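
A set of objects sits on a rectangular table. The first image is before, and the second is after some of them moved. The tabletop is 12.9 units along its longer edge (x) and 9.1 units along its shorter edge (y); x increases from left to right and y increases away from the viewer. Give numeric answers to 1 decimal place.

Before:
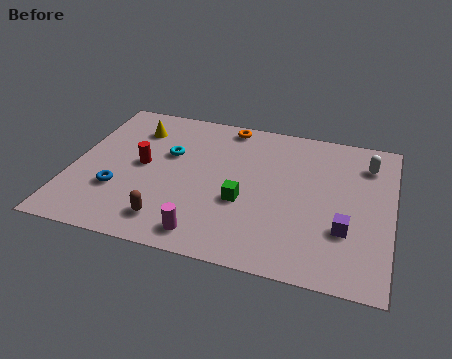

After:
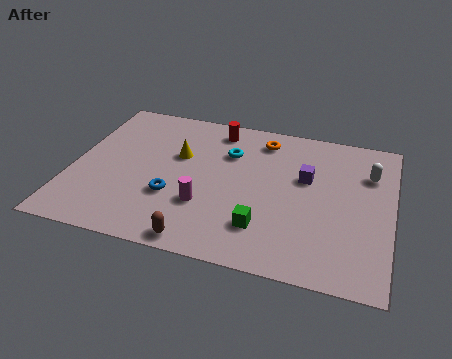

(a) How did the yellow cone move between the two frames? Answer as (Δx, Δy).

(1.9, -1.3)

The yellow cone started near (2.3, 7.0) and ended near (4.2, 5.7).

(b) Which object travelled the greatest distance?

the red cylinder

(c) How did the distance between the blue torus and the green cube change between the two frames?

-1.2

They were about 5.0 units apart before and 3.8 after — 1.2 units closer together.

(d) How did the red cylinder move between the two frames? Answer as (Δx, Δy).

(2.8, 3.1)

The red cylinder started near (2.8, 4.7) and ended near (5.6, 7.8).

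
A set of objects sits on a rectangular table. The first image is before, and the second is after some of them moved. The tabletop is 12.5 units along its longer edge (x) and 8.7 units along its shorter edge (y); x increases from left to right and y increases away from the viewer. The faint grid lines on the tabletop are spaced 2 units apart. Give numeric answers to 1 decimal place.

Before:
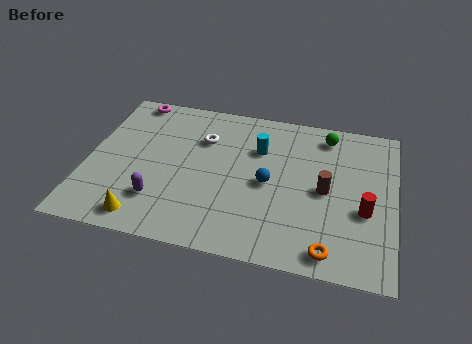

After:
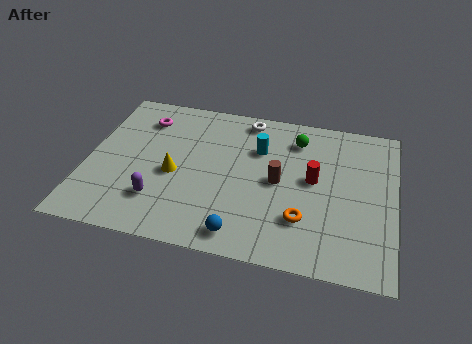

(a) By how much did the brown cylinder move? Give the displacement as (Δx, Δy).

(-1.9, 0.1)

The brown cylinder started near (9.7, 4.2) and ended near (7.8, 4.3).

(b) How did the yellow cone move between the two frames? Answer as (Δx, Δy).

(1.0, 2.7)

The yellow cone was at about (2.6, 1.1) and moved to about (3.6, 3.8).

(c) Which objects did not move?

the cyan cylinder and the purple capsule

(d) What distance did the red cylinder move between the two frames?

2.5

The red cylinder moved from about (11.3, 3.4) to (9.2, 4.7), a distance of √(2.1² + 1.3²) ≈ 2.5.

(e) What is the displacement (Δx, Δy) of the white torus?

(1.7, 1.6)

From the two frames, the white torus sits at roughly (4.6, 6.1) before and (6.3, 7.7) after.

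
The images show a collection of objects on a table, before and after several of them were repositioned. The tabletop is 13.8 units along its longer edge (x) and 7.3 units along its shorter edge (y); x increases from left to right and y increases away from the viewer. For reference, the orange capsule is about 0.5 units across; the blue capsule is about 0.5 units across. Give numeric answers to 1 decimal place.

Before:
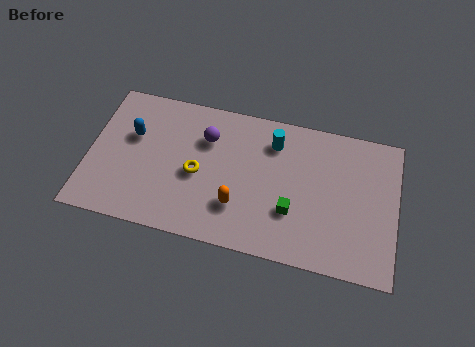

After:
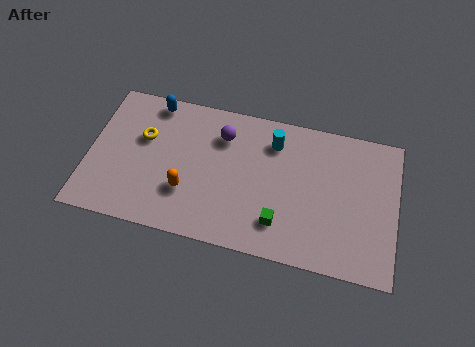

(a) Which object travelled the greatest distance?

the yellow torus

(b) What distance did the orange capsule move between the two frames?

2.3

The orange capsule moved from about (6.8, 2.1) to (4.5, 2.3), a distance of √(2.3² + 0.2²) ≈ 2.3.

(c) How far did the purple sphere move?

0.8

The purple sphere moved from about (5.2, 5.2) to (5.9, 5.5), a distance of √(0.7² + 0.3²) ≈ 0.8.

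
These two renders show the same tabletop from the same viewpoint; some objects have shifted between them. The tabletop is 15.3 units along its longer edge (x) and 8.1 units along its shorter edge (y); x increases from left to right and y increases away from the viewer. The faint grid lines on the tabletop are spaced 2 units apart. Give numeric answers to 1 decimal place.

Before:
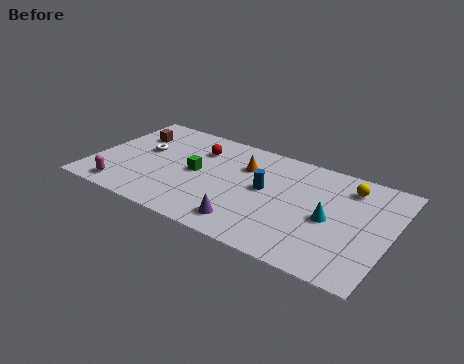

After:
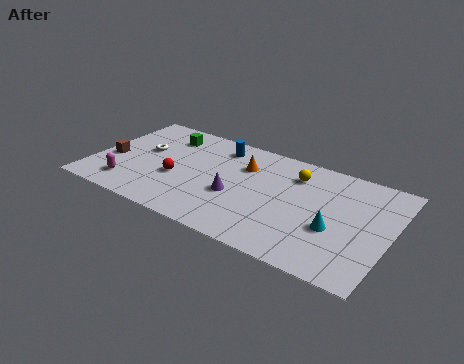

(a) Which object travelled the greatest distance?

the blue cylinder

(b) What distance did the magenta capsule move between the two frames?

0.5

The magenta capsule was near (1.9, 1.1) before and (2.1, 1.6) after, so it travelled √(0.2² + 0.5²) ≈ 0.5 units.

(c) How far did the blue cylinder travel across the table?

3.6

The blue cylinder moved from about (8.9, 4.4) to (6.1, 6.7), a distance of √(2.8² + 2.3²) ≈ 3.6.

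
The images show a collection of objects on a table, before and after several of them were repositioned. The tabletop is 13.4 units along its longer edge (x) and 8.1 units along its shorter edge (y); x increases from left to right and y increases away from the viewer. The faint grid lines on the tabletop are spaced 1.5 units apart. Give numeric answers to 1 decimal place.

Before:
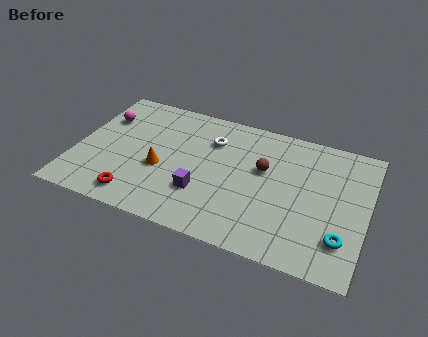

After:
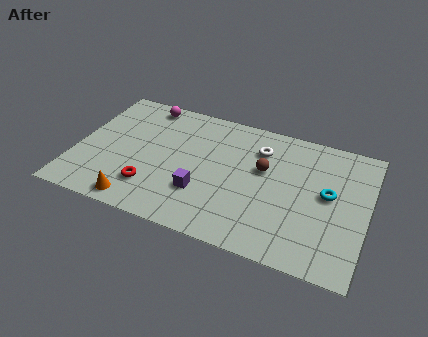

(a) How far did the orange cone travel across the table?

2.5

From (4.0, 3.3) to (3.2, 0.9), the orange cone covered √(0.8² + 2.4²) ≈ 2.5 units.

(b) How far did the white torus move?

2.2

From (6.1, 5.9) to (8.3, 6.1), the white torus covered √(2.2² + 0.2²) ≈ 2.2 units.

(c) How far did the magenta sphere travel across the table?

2.3

The magenta sphere moved from about (1.0, 5.7) to (2.8, 7.2), a distance of √(1.8² + 1.5²) ≈ 2.3.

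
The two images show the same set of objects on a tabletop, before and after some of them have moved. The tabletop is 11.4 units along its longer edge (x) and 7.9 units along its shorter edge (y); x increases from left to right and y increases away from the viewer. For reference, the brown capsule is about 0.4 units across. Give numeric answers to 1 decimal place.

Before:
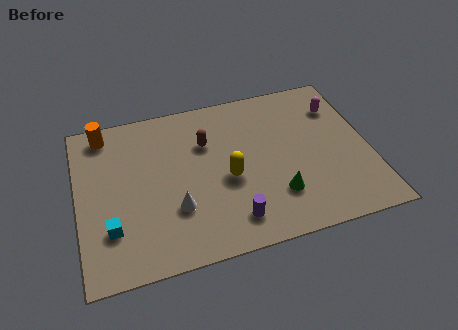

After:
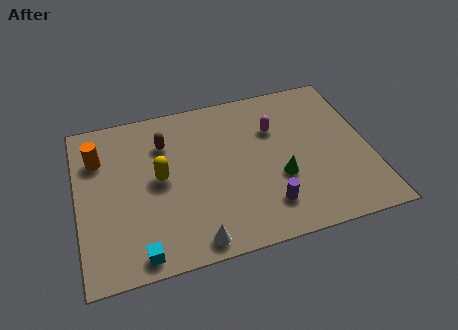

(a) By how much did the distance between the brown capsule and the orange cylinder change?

-1.6

They were about 4.2 units apart before and 2.6 after — 1.6 units closer together.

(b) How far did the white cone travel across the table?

1.8

The white cone was near (3.7, 2.5) before and (4.3, 0.8) after, so it travelled √(0.6² + 1.7²) ≈ 1.8 units.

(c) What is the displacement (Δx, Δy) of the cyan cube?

(1.0, -1.4)

The cyan cube was at about (1.2, 2.2) and moved to about (2.2, 0.8).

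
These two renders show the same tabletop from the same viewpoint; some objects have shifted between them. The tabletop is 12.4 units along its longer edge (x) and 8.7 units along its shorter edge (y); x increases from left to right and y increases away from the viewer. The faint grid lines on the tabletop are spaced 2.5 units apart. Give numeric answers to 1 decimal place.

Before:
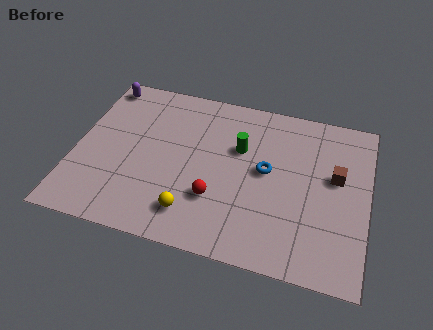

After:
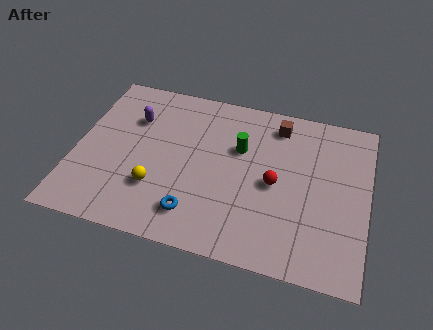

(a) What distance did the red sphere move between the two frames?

2.8

The red sphere moved from about (6.1, 2.7) to (8.5, 4.1), a distance of √(2.4² + 1.4²) ≈ 2.8.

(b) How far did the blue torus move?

4.1

The blue torus was near (8.1, 4.7) before and (5.3, 1.7) after, so it travelled √(2.8² + 3.0²) ≈ 4.1 units.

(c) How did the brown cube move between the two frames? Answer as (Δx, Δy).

(-2.6, 2.2)

The brown cube was at about (11.0, 5.1) and moved to about (8.4, 7.3).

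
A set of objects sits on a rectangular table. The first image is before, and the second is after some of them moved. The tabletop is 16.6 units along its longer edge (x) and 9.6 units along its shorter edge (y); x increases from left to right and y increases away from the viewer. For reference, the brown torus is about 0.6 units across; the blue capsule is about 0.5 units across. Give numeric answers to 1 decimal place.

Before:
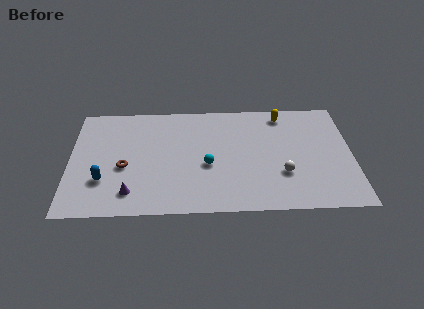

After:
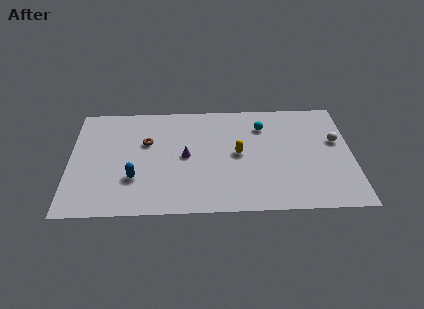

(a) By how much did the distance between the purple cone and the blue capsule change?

+1.6

They were about 1.9 units apart before and 3.5 after — 1.6 units further apart.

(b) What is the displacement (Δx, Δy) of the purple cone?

(3.2, 3.0)

From the two frames, the purple cone sits at roughly (3.6, 1.8) before and (6.8, 4.8) after.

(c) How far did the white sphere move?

4.2

The white sphere was near (12.5, 3.1) before and (15.7, 5.8) after, so it travelled √(3.2² + 2.7²) ≈ 4.2 units.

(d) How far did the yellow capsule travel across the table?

4.3

The yellow capsule moved from about (12.6, 8.3) to (9.9, 4.9), a distance of √(2.7² + 3.4²) ≈ 4.3.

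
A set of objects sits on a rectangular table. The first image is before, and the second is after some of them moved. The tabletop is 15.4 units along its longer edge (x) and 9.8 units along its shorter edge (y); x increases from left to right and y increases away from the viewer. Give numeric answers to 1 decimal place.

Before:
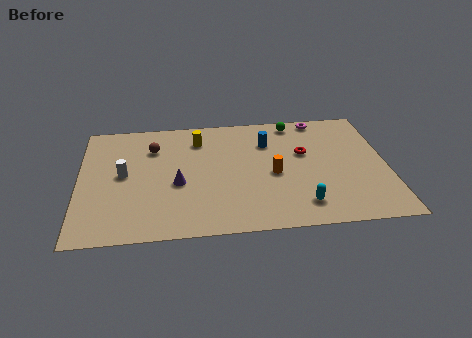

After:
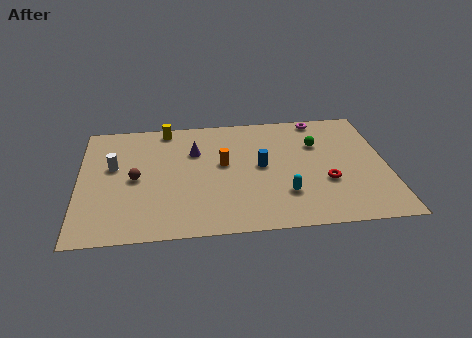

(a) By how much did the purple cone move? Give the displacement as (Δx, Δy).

(0.9, 2.6)

The purple cone started near (4.9, 4.1) and ended near (5.8, 6.7).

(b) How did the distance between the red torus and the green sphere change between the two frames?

+0.5

The distance was about 2.7 in the first image and 3.2 in the second, so they moved 0.5 units further apart.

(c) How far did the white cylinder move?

0.9

The white cylinder was near (2.2, 5.1) before and (1.7, 5.8) after, so it travelled √(0.5² + 0.7²) ≈ 0.9 units.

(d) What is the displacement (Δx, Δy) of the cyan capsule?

(-0.8, 0.9)

The cyan capsule started near (11.0, 1.8) and ended near (10.2, 2.7).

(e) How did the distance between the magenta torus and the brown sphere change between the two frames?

+1.6

The distance was about 8.7 in the first image and 10.3 in the second, so they moved 1.6 units further apart.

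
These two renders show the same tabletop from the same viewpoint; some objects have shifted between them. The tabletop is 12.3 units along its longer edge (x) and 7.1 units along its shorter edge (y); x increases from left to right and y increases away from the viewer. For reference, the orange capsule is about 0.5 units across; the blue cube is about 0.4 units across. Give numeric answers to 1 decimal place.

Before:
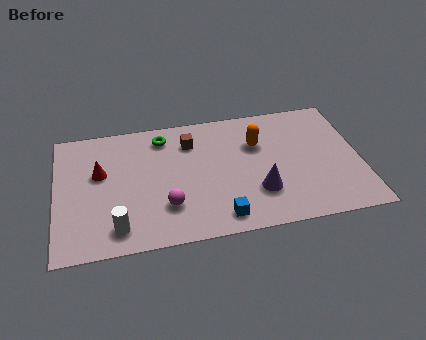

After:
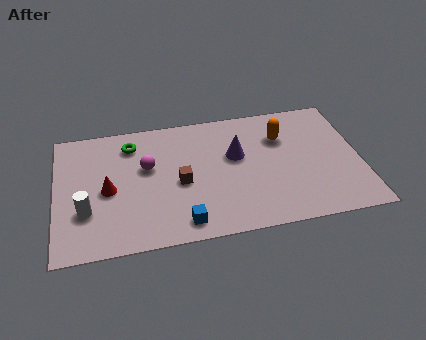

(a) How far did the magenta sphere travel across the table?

2.4

The magenta sphere moved from about (4.4, 2.0) to (3.7, 4.3), a distance of √(0.7² + 2.3²) ≈ 2.4.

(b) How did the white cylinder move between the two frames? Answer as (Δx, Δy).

(-1.2, 1.1)

The white cylinder was at about (2.4, 1.2) and moved to about (1.2, 2.3).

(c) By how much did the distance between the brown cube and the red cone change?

-1.0

The distance was about 3.9 in the first image and 2.9 in the second, so they moved 1.0 units closer together.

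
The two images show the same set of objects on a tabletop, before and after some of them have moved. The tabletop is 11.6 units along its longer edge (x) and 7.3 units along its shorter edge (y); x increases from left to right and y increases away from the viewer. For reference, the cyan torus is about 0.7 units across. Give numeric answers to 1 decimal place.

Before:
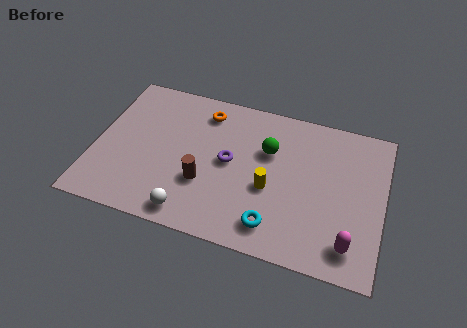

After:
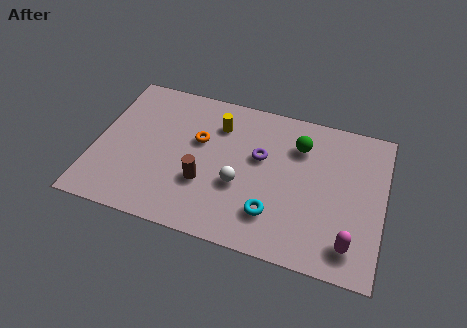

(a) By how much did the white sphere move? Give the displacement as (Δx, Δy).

(1.8, 1.9)

The white sphere was at about (4.1, 0.9) and moved to about (5.9, 2.8).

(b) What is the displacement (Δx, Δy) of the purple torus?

(1.2, 0.6)

The purple torus was at about (5.4, 3.8) and moved to about (6.6, 4.4).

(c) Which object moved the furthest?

the yellow cylinder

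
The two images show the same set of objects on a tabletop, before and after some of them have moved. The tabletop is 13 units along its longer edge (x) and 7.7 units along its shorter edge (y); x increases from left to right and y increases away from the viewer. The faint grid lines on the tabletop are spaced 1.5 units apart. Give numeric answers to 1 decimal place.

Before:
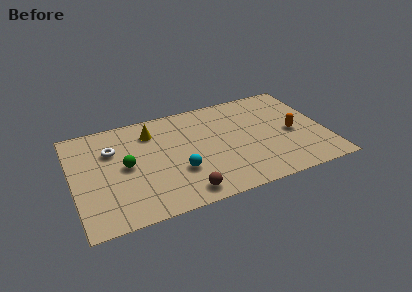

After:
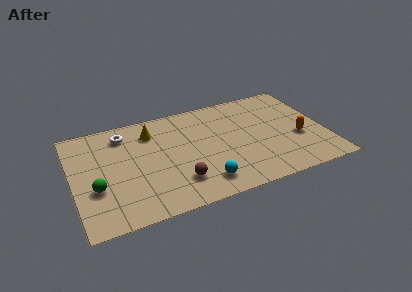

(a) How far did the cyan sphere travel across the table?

1.6

The cyan sphere moved from about (5.3, 2.6) to (6.4, 1.4), a distance of √(1.1² + 1.2²) ≈ 1.6.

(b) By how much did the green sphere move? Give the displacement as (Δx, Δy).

(-1.6, -1.1)

The green sphere was at about (2.7, 3.9) and moved to about (1.1, 2.8).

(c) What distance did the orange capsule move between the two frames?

0.6

The orange capsule moved from about (11.3, 3.5) to (11.6, 3.0), a distance of √(0.3² + 0.5²) ≈ 0.6.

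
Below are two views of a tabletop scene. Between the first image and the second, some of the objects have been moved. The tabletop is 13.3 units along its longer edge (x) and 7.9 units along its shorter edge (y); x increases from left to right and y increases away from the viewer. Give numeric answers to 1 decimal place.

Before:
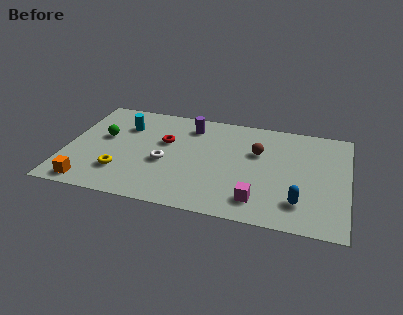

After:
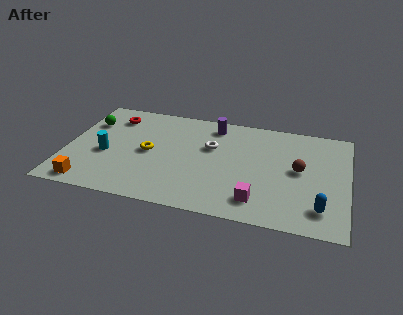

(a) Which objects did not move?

the orange cube and the magenta cube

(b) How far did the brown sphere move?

2.2

The brown sphere moved from about (9.0, 5.1) to (11.0, 4.2), a distance of √(2.0² + 0.9²) ≈ 2.2.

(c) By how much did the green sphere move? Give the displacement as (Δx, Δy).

(-0.8, 1.0)

The green sphere started near (1.7, 4.6) and ended near (0.9, 5.6).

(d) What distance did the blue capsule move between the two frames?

1.0

From (11.1, 1.8) to (12.1, 1.6), the blue capsule covered √(1.0² + 0.2²) ≈ 1.0 units.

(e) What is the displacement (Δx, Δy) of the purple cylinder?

(1.1, 0.3)

From the two frames, the purple cylinder sits at roughly (5.7, 6.4) before and (6.8, 6.7) after.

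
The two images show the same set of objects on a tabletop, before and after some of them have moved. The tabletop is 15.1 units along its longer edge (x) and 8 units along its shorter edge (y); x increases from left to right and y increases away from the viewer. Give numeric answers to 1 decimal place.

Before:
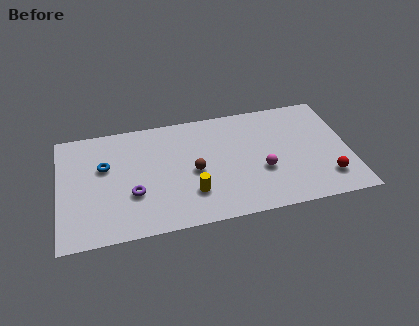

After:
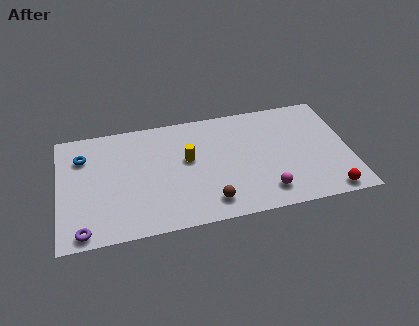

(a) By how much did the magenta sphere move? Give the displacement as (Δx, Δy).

(0.1, -1.5)

From the two frames, the magenta sphere sits at roughly (10.5, 3.0) before and (10.6, 1.5) after.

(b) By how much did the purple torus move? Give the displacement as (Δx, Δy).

(-2.6, -2.0)

The purple torus was at about (3.8, 2.8) and moved to about (1.2, 0.8).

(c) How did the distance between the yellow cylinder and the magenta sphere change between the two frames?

+1.2

The distance was about 3.8 in the first image and 5.0 in the second, so they moved 1.2 units further apart.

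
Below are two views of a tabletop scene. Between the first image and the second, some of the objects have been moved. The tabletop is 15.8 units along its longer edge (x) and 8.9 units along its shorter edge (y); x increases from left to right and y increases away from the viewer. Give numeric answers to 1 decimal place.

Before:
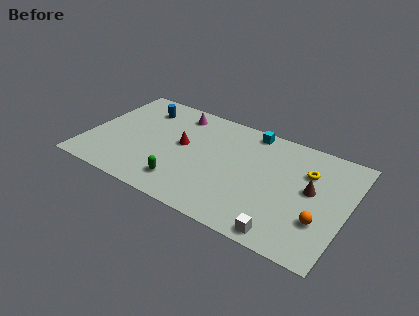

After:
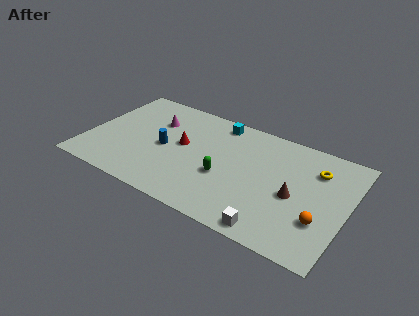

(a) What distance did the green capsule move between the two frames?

2.9

The green capsule was near (6.2, 1.8) before and (8.5, 3.5) after, so it travelled √(2.3² + 1.7²) ≈ 2.9 units.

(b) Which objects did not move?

the orange sphere and the red cone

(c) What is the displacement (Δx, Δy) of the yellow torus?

(0.5, 0.4)

The yellow torus was at about (13.2, 6.2) and moved to about (13.7, 6.6).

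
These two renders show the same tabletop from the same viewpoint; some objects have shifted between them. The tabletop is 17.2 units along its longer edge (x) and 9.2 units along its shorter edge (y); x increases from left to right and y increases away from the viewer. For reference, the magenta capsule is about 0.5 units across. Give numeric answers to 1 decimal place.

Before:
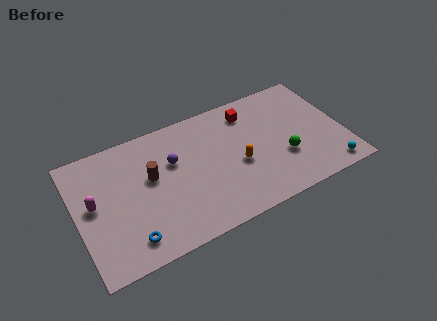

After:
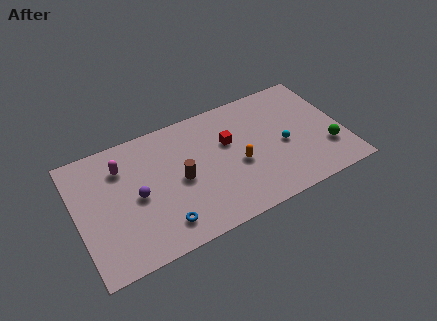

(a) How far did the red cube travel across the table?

2.3

From (11.5, 7.5) to (9.9, 5.8), the red cube covered √(1.6² + 1.7²) ≈ 2.3 units.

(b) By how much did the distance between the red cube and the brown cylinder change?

-3.4

They were about 7.0 units apart before and 3.6 after — 3.4 units closer together.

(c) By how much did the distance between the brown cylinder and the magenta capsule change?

+0.6

Before: roughly 3.7 units apart; after: 4.3. That's 0.6 units further apart.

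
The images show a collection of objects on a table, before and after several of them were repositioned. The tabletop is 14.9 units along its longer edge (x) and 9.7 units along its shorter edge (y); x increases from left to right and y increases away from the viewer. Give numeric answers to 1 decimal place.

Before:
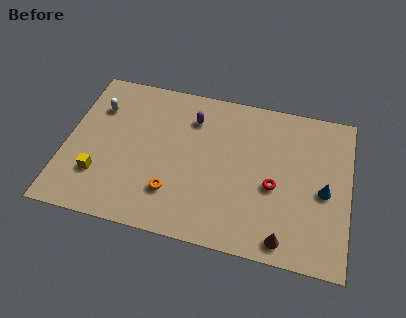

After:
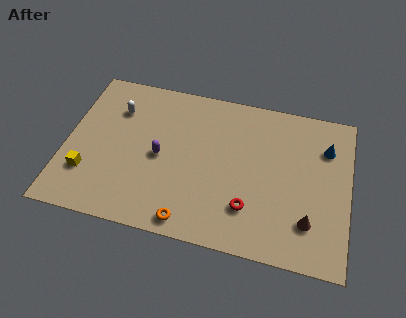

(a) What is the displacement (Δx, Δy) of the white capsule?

(1.0, 0.1)

The white capsule started near (1.5, 7.0) and ended near (2.5, 7.1).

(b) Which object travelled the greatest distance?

the purple capsule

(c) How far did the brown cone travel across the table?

1.8

The brown cone was near (11.7, 1.1) before and (12.9, 2.4) after, so it travelled √(1.2² + 1.3²) ≈ 1.8 units.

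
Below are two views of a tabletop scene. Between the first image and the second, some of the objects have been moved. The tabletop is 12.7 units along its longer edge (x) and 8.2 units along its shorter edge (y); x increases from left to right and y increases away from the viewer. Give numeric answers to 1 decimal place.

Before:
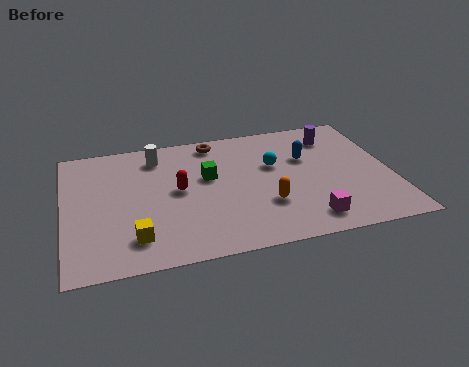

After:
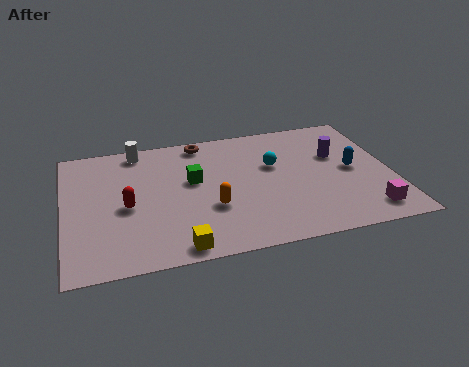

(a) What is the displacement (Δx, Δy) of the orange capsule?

(-2.1, 0.3)

The orange capsule was at about (7.7, 2.6) and moved to about (5.6, 2.9).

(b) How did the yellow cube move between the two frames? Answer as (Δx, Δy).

(1.6, -0.9)

The yellow cube started near (2.6, 1.7) and ended near (4.2, 0.8).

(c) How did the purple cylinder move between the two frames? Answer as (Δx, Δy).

(0.0, -1.3)

The purple cylinder was at about (10.7, 6.5) and moved to about (10.7, 5.2).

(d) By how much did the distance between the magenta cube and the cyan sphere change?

+1.1

The distance was about 3.9 in the first image and 5.0 in the second, so they moved 1.1 units further apart.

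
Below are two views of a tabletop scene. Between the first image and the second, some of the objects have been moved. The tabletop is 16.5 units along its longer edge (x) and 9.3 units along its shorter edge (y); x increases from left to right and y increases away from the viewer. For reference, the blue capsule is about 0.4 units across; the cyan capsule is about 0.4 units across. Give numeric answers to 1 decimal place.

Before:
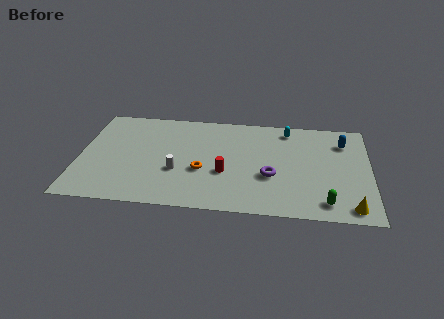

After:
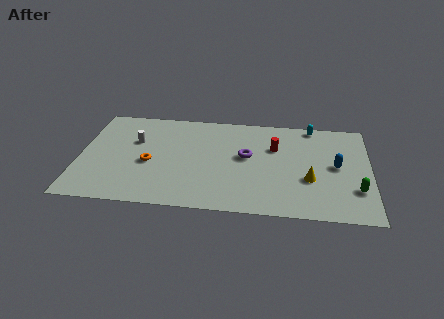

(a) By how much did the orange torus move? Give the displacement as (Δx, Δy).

(-3.0, 0.4)

The orange torus was at about (7.0, 3.6) and moved to about (4.0, 4.0).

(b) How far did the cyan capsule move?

1.5

The cyan capsule moved from about (11.8, 8.0) to (13.2, 8.5), a distance of √(1.4² + 0.5²) ≈ 1.5.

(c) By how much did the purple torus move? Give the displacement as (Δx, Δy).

(-1.4, 1.7)

From the two frames, the purple torus sits at roughly (10.9, 3.5) before and (9.5, 5.2) after.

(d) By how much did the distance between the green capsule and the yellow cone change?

+1.3

Before: roughly 1.4 units apart; after: 2.7. That's 1.3 units further apart.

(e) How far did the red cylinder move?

3.9

The red cylinder was near (8.3, 3.5) before and (11.1, 6.2) after, so it travelled √(2.8² + 2.7²) ≈ 3.9 units.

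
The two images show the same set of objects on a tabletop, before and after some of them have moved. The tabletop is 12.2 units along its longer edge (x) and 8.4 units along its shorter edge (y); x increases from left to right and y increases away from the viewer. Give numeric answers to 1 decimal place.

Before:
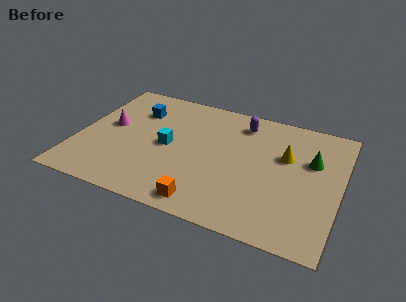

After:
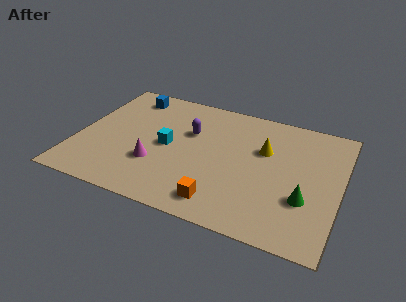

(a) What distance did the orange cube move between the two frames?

0.8

The orange cube moved from about (6.3, 1.0) to (7.0, 1.3), a distance of √(0.7² + 0.3²) ≈ 0.8.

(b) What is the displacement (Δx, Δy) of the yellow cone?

(-1.0, 0.1)

The yellow cone started near (9.6, 5.3) and ended near (8.6, 5.4).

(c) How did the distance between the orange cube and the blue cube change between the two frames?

+1.3

The distance was about 6.4 in the first image and 7.7 in the second, so they moved 1.3 units further apart.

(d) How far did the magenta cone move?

3.1

The magenta cone moved from about (1.4, 4.6) to (3.8, 2.7), a distance of √(2.4² + 1.9²) ≈ 3.1.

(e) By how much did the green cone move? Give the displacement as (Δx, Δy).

(-0.1, -2.6)

The green cone was at about (10.8, 5.4) and moved to about (10.7, 2.8).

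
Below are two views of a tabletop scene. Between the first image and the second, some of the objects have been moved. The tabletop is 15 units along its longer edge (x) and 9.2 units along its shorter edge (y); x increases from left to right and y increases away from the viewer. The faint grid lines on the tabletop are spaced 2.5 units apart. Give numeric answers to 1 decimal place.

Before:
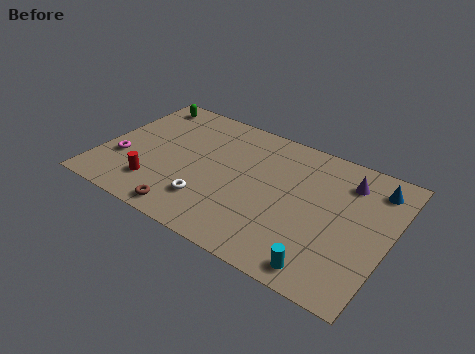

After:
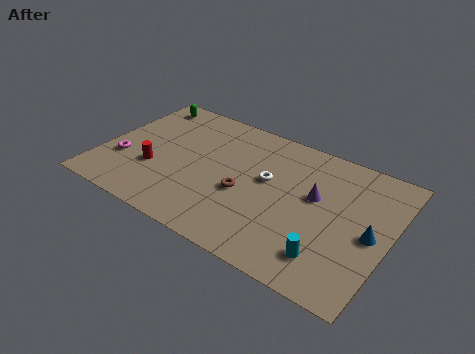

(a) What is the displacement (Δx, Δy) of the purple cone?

(-1.4, -1.8)

The purple cone was at about (12.5, 7.2) and moved to about (11.1, 5.4).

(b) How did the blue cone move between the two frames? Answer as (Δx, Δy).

(0.2, -3.2)

From the two frames, the blue cone sits at roughly (13.9, 7.5) before and (14.1, 4.3) after.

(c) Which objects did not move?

the green capsule and the magenta torus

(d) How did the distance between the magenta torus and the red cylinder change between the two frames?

-0.5

The distance was about 2.2 in the first image and 1.7 in the second, so they moved 0.5 units closer together.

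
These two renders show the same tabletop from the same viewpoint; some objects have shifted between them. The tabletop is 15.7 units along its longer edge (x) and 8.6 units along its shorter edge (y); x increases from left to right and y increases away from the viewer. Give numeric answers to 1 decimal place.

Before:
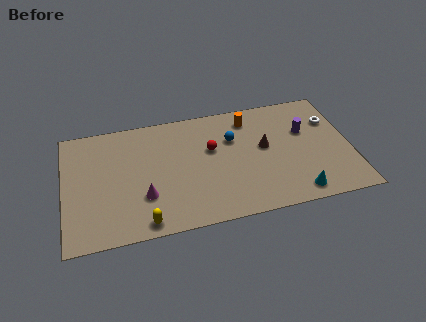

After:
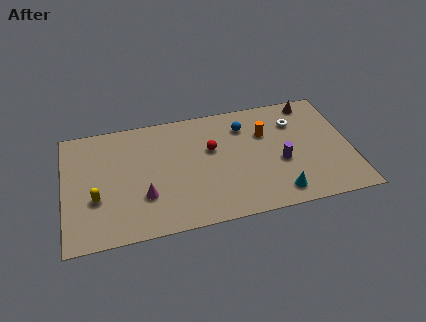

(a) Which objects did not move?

the magenta cone and the red sphere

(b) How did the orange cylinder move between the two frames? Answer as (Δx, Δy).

(0.8, -1.3)

The orange cylinder was at about (10.3, 7.1) and moved to about (11.1, 5.8).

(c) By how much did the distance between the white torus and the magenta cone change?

-1.8

Before: roughly 11.0 units apart; after: 9.2. That's 1.8 units closer together.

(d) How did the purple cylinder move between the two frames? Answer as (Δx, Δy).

(-1.5, -2.0)

From the two frames, the purple cylinder sits at roughly (13.3, 5.5) before and (11.8, 3.5) after.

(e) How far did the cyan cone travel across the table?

1.0

From (12.5, 1.1) to (11.5, 1.3), the cyan cone covered √(1.0² + 0.2²) ≈ 1.0 units.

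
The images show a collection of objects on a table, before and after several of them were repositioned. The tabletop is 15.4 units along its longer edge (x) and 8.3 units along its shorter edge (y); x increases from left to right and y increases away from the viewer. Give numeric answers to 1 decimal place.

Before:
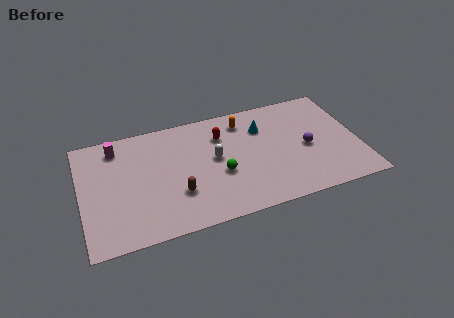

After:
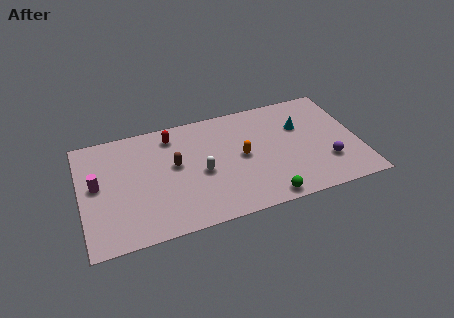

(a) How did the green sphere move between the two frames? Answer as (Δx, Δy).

(2.3, -2.5)

From the two frames, the green sphere sits at roughly (7.6, 3.3) before and (9.9, 0.8) after.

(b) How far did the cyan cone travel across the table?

2.2

From (10.2, 6.0) to (12.3, 5.5), the cyan cone covered √(2.1² + 0.5²) ≈ 2.2 units.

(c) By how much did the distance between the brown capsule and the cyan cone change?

+1.1

Before: roughly 6.0 units apart; after: 7.1. That's 1.1 units further apart.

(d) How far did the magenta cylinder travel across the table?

2.7

The magenta cylinder moved from about (2.1, 6.9) to (0.9, 4.5), a distance of √(1.2² + 2.4²) ≈ 2.7.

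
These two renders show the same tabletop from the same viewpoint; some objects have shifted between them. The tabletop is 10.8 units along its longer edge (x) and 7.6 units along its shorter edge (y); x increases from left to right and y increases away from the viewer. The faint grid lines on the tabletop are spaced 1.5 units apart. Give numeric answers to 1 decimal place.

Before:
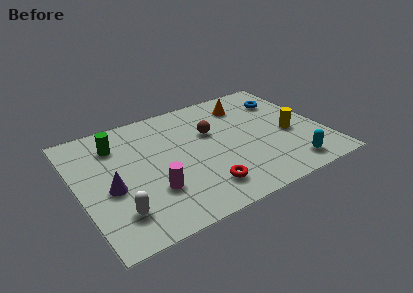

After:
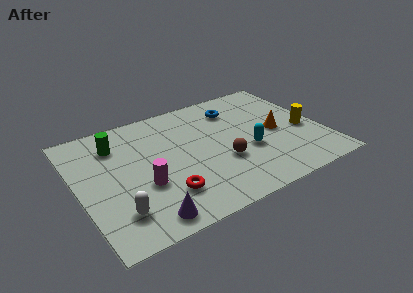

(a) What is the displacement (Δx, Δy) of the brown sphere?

(0.2, -2.1)

The brown sphere was at about (6.0, 4.8) and moved to about (6.2, 2.7).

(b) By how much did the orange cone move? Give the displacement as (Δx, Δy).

(1.0, -2.4)

The orange cone was at about (7.8, 6.0) and moved to about (8.8, 3.6).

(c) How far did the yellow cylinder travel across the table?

0.7

From (9.3, 3.2) to (10.0, 3.2), the yellow cylinder covered √(0.7² + 0.0²) ≈ 0.7 units.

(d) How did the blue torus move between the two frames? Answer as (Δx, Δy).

(-2.2, 0.3)

The blue torus was at about (9.5, 5.6) and moved to about (7.3, 5.9).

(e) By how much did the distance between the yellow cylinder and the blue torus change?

+1.4

The distance was about 2.4 in the first image and 3.8 in the second, so they moved 1.4 units further apart.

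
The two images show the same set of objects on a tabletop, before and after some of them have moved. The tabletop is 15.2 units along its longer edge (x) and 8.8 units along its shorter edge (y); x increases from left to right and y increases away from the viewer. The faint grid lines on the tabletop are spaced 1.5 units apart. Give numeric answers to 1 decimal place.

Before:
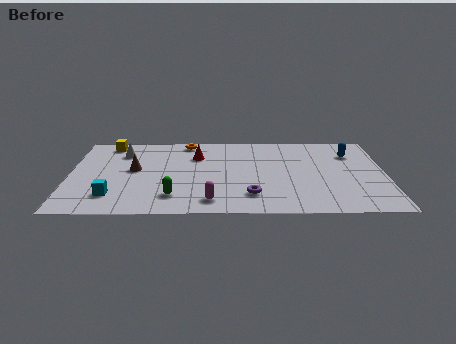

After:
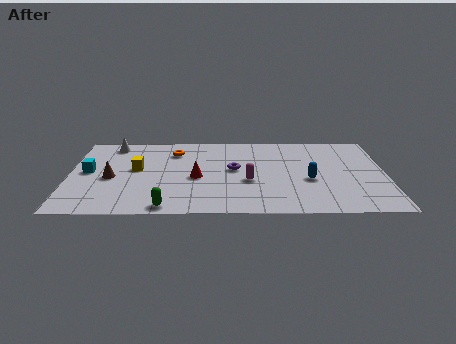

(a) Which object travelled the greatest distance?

the blue capsule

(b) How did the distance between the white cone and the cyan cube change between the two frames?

-1.5

Before: roughly 4.7 units apart; after: 3.2. That's 1.5 units closer together.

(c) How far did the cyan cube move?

2.9

The cyan cube moved from about (2.1, 2.0) to (0.9, 4.6), a distance of √(1.2² + 2.6²) ≈ 2.9.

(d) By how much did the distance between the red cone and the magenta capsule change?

-2.4

The distance was about 4.9 in the first image and 2.5 in the second, so they moved 2.4 units closer together.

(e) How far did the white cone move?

1.0

From (2.5, 6.7) to (2.0, 7.6), the white cone covered √(0.5² + 0.9²) ≈ 1.0 units.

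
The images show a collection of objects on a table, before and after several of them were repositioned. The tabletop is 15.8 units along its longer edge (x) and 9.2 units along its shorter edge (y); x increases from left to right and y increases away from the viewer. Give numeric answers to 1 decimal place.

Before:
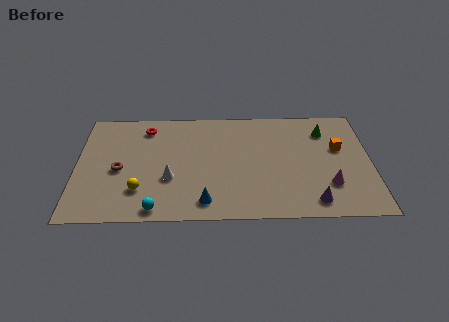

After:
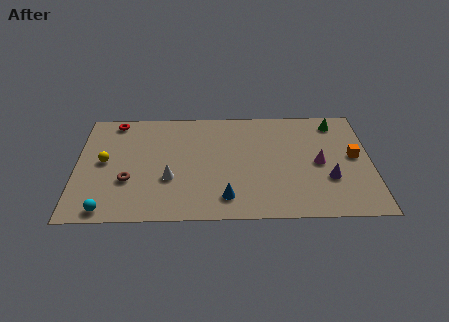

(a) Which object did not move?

the white cone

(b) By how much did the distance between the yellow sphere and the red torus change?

-1.8

They were about 5.2 units apart before and 3.4 after — 1.8 units closer together.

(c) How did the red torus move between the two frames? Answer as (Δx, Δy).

(-1.7, 0.6)

The red torus was at about (3.7, 7.6) and moved to about (2.0, 8.2).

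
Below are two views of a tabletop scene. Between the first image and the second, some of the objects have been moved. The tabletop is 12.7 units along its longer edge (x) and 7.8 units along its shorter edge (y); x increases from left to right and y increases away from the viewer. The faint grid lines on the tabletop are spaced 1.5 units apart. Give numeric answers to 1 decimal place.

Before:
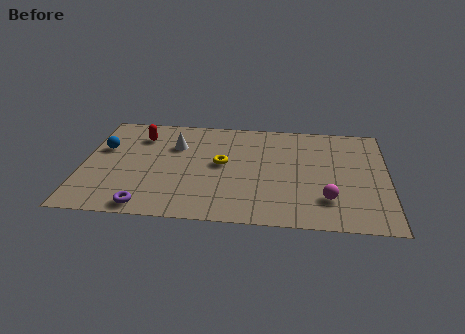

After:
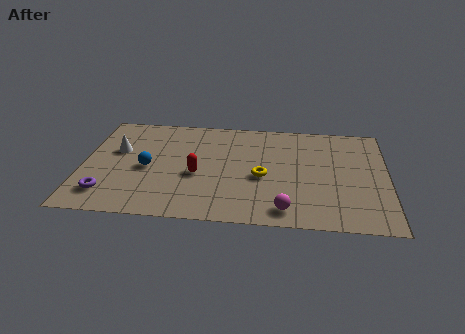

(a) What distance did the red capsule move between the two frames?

3.7

From (2.3, 6.0) to (4.8, 3.3), the red capsule covered √(2.5² + 2.7²) ≈ 3.7 units.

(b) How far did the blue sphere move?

2.3

The blue sphere moved from about (0.8, 4.9) to (2.7, 3.6), a distance of √(1.9² + 1.3²) ≈ 2.3.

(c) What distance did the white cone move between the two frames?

2.5

From (3.8, 5.4) to (1.4, 4.8), the white cone covered √(2.4² + 0.6²) ≈ 2.5 units.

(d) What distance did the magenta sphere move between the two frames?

1.9

The magenta sphere was near (10.2, 2.0) before and (8.5, 1.1) after, so it travelled √(1.7² + 0.9²) ≈ 1.9 units.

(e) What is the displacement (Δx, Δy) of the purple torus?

(-1.7, 0.8)

The purple torus started near (2.8, 0.8) and ended near (1.1, 1.6).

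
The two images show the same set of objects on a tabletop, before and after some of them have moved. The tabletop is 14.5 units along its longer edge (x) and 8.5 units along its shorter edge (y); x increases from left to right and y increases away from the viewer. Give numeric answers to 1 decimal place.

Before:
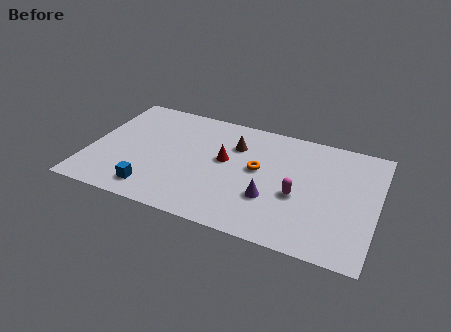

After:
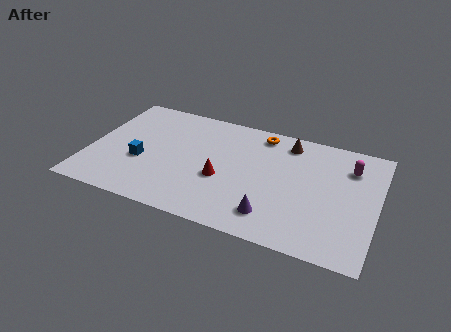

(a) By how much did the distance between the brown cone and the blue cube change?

+2.1

They were about 6.0 units apart before and 8.1 after — 2.1 units further apart.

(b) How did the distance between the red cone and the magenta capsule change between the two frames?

+2.9

They were about 4.0 units apart before and 6.9 after — 2.9 units further apart.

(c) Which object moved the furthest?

the magenta capsule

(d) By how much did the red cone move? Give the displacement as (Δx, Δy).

(0.0, -1.4)

The red cone was at about (6.8, 4.8) and moved to about (6.8, 3.4).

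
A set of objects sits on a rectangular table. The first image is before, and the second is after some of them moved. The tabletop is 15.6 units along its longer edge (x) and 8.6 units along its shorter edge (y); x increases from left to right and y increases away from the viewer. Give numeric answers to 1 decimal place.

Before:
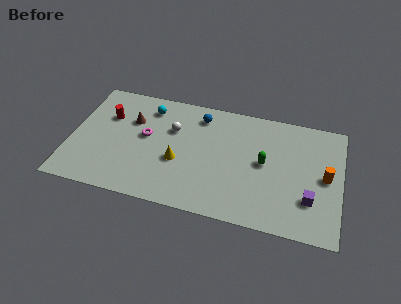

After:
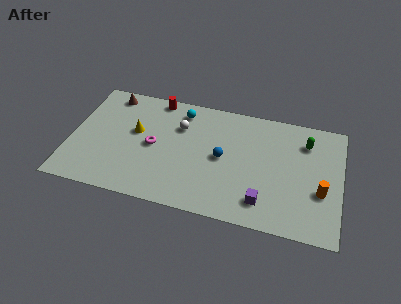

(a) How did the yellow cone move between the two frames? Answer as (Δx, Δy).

(-2.6, 1.6)

The yellow cone was at about (6.3, 3.4) and moved to about (3.7, 5.0).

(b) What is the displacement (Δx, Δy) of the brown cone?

(-1.4, 1.7)

From the two frames, the brown cone sits at roughly (3.4, 5.8) before and (2.0, 7.5) after.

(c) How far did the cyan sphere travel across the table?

1.9

The cyan sphere moved from about (4.3, 7.0) to (6.2, 7.2), a distance of √(1.9² + 0.2²) ≈ 1.9.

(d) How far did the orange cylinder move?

1.1

From (14.7, 4.3) to (14.5, 3.2), the orange cylinder covered √(0.2² + 1.1²) ≈ 1.1 units.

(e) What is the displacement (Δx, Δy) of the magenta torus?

(0.5, -0.6)

The magenta torus started near (4.3, 4.8) and ended near (4.8, 4.2).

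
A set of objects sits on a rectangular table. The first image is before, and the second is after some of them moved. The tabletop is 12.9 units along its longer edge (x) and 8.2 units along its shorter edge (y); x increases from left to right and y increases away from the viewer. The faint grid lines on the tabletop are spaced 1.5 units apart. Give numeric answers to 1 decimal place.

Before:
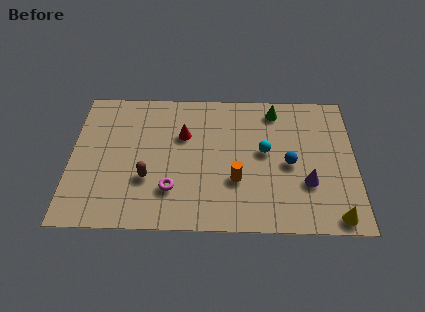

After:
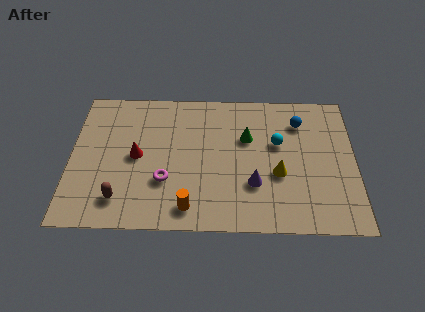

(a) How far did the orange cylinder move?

2.6

The orange cylinder was near (7.5, 2.8) before and (5.4, 1.2) after, so it travelled √(2.1² + 1.6²) ≈ 2.6 units.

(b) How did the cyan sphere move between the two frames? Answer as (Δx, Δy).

(0.6, 0.5)

The cyan sphere started near (8.8, 4.5) and ended near (9.4, 5.0).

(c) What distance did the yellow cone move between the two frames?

3.5

The yellow cone was near (11.9, 0.8) before and (9.4, 3.2) after, so it travelled √(2.5² + 2.4²) ≈ 3.5 units.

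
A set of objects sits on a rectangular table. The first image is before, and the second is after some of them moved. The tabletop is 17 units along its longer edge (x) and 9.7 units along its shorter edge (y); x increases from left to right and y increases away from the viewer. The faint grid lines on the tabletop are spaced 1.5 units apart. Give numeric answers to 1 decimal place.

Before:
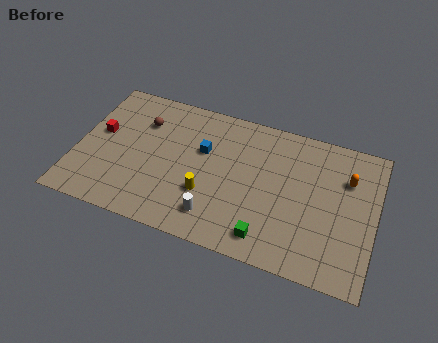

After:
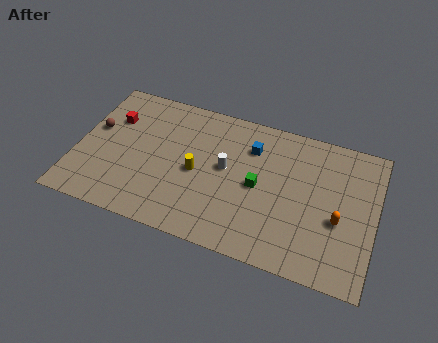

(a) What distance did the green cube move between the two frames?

3.3

The green cube moved from about (11.2, 1.5) to (10.4, 4.7), a distance of √(0.8² + 3.2²) ≈ 3.3.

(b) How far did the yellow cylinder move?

1.5

The yellow cylinder moved from about (7.6, 3.2) to (6.9, 4.5), a distance of √(0.7² + 1.3²) ≈ 1.5.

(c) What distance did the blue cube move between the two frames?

2.9

The blue cube was near (7.1, 6.1) before and (9.8, 7.2) after, so it travelled √(2.7² + 1.1²) ≈ 2.9 units.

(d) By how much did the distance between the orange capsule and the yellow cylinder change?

-0.4

Before: roughly 8.5 units apart; after: 8.1. That's 0.4 units closer together.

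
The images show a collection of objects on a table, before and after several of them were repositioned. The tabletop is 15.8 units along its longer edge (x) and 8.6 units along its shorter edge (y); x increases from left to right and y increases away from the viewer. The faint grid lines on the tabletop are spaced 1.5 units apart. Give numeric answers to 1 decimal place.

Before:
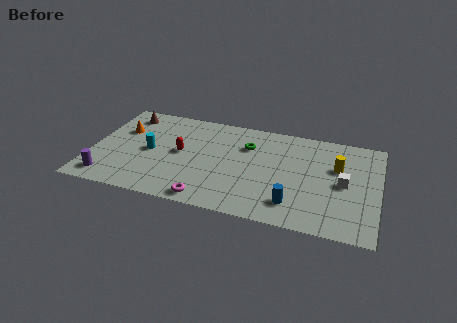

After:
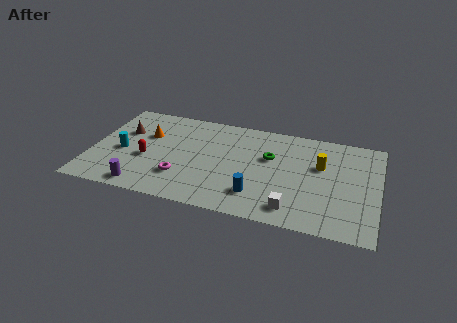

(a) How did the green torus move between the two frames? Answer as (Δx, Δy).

(1.3, -0.7)

The green torus was at about (8.5, 6.1) and moved to about (9.8, 5.4).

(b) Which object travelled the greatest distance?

the white cube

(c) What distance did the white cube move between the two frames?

3.8

From (13.9, 4.2) to (11.3, 1.4), the white cube covered √(2.6² + 2.8²) ≈ 3.8 units.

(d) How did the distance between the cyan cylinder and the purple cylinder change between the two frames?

-0.5

Before: roughly 3.6 units apart; after: 3.1. That's 0.5 units closer together.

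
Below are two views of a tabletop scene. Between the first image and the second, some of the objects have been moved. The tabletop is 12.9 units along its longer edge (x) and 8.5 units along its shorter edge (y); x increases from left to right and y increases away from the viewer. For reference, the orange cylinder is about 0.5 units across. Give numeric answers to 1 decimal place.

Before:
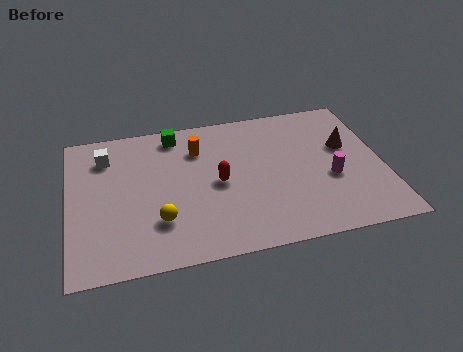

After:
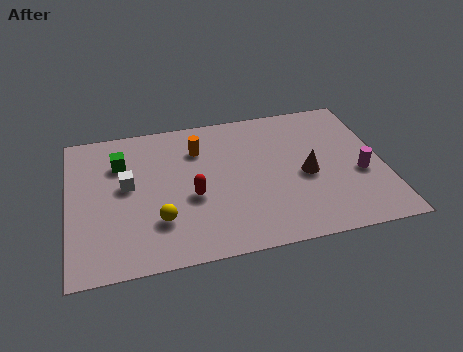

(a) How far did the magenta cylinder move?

1.2

The magenta cylinder was near (10.7, 3.4) before and (11.9, 3.4) after, so it travelled √(1.2² + 0.0²) ≈ 1.2 units.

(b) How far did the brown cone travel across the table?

2.3

From (11.5, 5.2) to (9.7, 3.8), the brown cone covered √(1.8² + 1.4²) ≈ 2.3 units.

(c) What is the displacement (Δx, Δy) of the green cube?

(-2.3, -1.3)

The green cube was at about (4.5, 7.4) and moved to about (2.2, 6.1).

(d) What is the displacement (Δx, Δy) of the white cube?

(0.8, -1.9)

The white cube started near (1.6, 6.6) and ended near (2.4, 4.7).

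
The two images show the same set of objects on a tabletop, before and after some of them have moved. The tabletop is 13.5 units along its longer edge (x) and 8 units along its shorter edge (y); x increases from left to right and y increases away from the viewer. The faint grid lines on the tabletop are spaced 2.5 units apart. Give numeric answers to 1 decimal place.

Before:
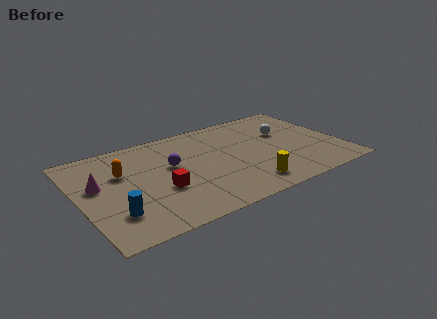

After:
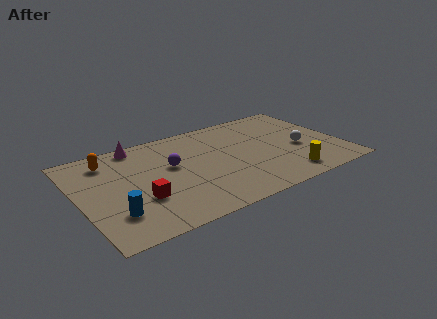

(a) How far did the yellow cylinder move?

2.1

From (8.2, 1.4) to (10.3, 1.3), the yellow cylinder covered √(2.1² + 0.1²) ≈ 2.1 units.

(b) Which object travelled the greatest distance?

the magenta cone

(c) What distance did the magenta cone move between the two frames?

3.5

The magenta cone moved from about (1.0, 4.7) to (3.4, 7.2), a distance of √(2.4² + 2.5²) ≈ 3.5.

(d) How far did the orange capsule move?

1.4

The orange capsule moved from about (2.3, 5.2) to (1.8, 6.5), a distance of √(0.5² + 1.3²) ≈ 1.4.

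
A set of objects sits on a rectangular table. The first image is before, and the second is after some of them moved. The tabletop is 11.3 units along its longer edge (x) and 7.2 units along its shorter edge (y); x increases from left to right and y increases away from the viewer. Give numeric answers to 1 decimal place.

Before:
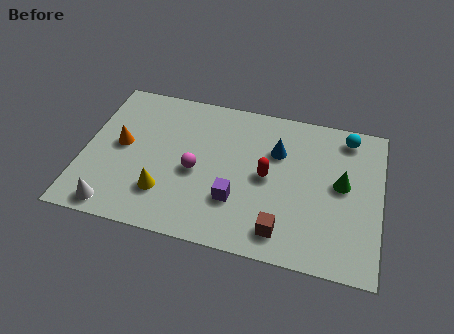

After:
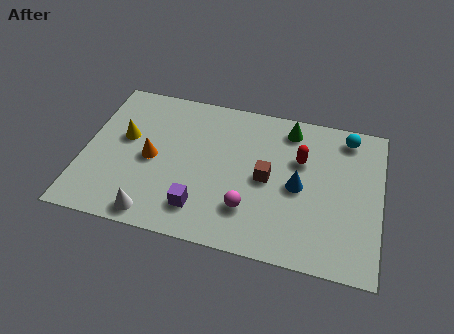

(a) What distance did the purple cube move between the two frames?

1.5

From (5.9, 2.2) to (4.6, 1.5), the purple cube covered √(1.3² + 0.7²) ≈ 1.5 units.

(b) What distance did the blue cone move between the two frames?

1.7

The blue cone was near (7.3, 4.9) before and (8.2, 3.4) after, so it travelled √(0.9² + 1.5²) ≈ 1.7 units.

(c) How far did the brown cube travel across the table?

2.4

The brown cube was near (7.7, 1.2) before and (7.0, 3.5) after, so it travelled √(0.7² + 2.3²) ≈ 2.4 units.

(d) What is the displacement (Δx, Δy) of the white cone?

(1.5, 0.0)

The white cone started near (1.4, 0.8) and ended near (2.9, 0.8).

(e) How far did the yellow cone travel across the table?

2.9

From (3.2, 1.9) to (1.5, 4.2), the yellow cone covered √(1.7² + 2.3²) ≈ 2.9 units.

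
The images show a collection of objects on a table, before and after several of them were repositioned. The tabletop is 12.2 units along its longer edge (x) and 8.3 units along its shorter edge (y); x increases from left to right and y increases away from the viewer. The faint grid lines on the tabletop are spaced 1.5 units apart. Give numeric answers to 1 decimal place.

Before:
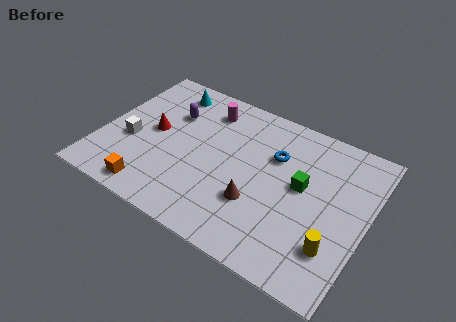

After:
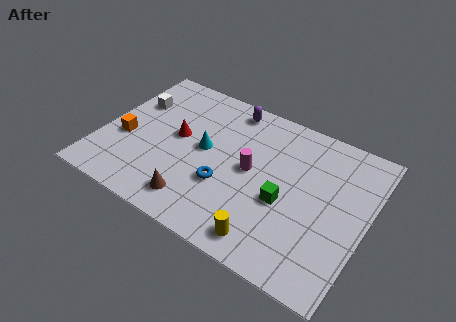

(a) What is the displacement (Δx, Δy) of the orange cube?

(-1.7, 2.3)

The orange cube was at about (2.8, 1.0) and moved to about (1.1, 3.3).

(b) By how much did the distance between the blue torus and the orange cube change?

-2.0

Before: roughly 6.8 units apart; after: 4.8. That's 2.0 units closer together.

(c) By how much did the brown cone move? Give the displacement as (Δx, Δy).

(-2.6, -1.3)

The brown cone was at about (7.4, 2.7) and moved to about (4.8, 1.4).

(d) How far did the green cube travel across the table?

1.3

From (9.2, 4.6) to (8.6, 3.4), the green cube covered √(0.6² + 1.2²) ≈ 1.3 units.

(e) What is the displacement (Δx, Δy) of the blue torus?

(-1.9, -2.7)

The blue torus started near (7.8, 5.6) and ended near (5.9, 2.9).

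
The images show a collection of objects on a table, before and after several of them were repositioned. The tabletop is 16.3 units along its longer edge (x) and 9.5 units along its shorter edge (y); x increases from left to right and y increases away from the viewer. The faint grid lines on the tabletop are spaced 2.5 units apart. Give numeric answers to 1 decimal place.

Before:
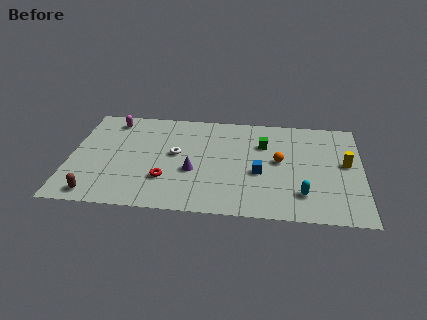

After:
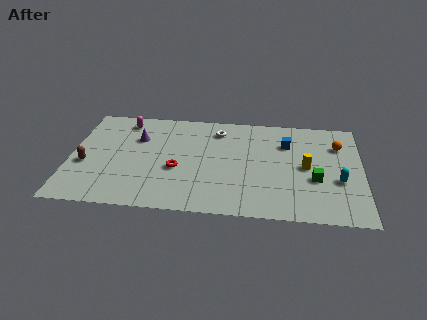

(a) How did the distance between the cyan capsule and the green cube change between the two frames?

-3.6

They were about 4.9 units apart before and 1.3 after — 3.6 units closer together.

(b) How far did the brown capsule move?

2.8

From (1.6, 1.1) to (0.9, 3.8), the brown capsule covered √(0.7² + 2.7²) ≈ 2.8 units.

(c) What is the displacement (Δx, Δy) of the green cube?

(2.9, -3.0)

From the two frames, the green cube sits at roughly (10.8, 6.6) before and (13.7, 3.6) after.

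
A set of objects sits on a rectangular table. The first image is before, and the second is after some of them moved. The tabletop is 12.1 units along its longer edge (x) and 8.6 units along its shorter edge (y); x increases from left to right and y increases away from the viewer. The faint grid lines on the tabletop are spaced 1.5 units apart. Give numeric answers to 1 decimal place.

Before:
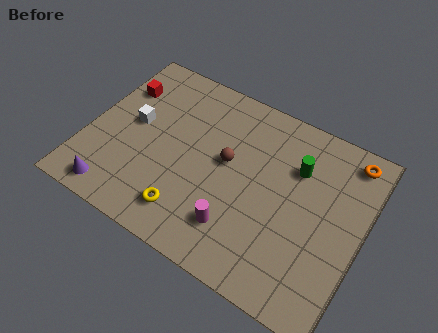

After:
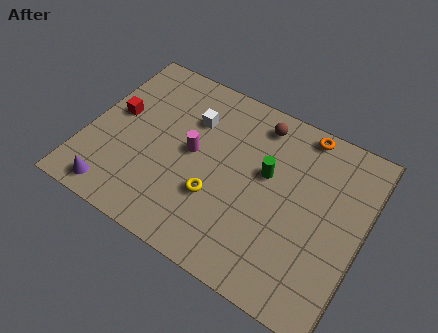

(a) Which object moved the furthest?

the magenta cylinder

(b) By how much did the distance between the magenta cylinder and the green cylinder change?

-1.2

They were about 4.5 units apart before and 3.3 after — 1.2 units closer together.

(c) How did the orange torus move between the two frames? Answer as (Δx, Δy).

(-2.1, 0.3)

From the two frames, the orange torus sits at roughly (11.1, 7.5) before and (9.0, 7.8) after.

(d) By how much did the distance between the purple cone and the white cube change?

+2.0

Before: roughly 3.7 units apart; after: 5.7. That's 2.0 units further apart.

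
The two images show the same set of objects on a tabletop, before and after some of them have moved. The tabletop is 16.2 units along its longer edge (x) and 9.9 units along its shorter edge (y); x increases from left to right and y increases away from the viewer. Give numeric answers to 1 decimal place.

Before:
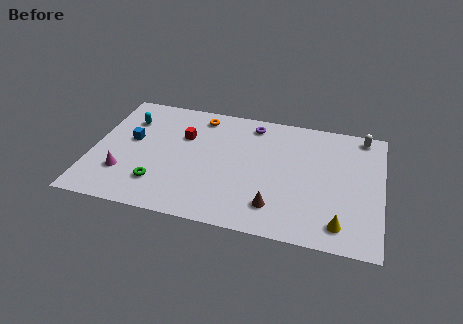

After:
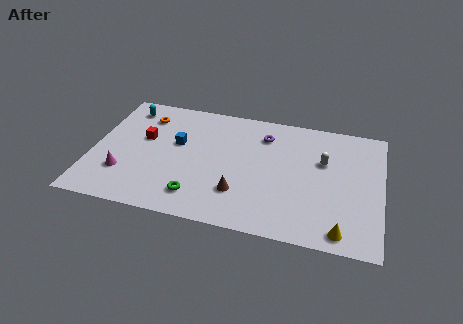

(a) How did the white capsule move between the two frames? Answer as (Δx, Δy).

(-2.1, -2.6)

The white capsule started near (15.0, 8.9) and ended near (12.9, 6.3).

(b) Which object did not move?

the magenta cone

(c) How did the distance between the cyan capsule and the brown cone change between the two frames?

-1.2

They were about 10.0 units apart before and 8.8 after — 1.2 units closer together.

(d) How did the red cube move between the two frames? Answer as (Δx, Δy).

(-2.2, -0.7)

From the two frames, the red cube sits at roughly (5.0, 6.6) before and (2.8, 5.9) after.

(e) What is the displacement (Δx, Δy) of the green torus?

(2.2, -0.5)

From the two frames, the green torus sits at roughly (3.9, 2.4) before and (6.1, 1.9) after.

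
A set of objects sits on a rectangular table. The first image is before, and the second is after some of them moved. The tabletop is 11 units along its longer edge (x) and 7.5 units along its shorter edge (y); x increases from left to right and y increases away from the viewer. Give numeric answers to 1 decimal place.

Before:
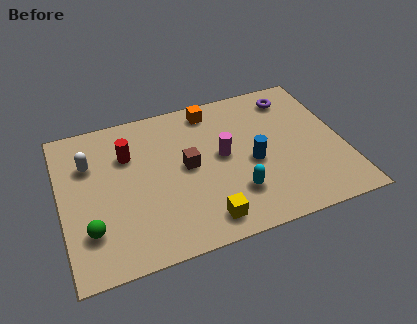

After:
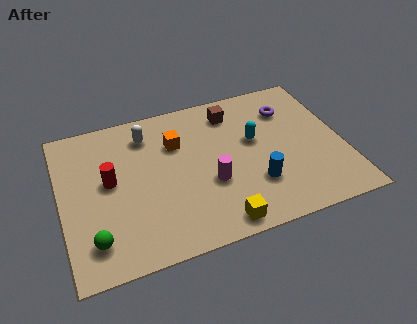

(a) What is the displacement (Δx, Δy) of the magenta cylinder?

(-0.6, -1.2)

The magenta cylinder started near (6.3, 4.0) and ended near (5.7, 2.8).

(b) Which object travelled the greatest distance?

the brown cube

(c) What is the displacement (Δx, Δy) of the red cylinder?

(-0.8, -1.1)

The red cylinder started near (2.7, 5.2) and ended near (1.9, 4.1).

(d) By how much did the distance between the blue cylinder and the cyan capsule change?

+0.7

The distance was about 1.5 in the first image and 2.2 in the second, so they moved 0.7 units further apart.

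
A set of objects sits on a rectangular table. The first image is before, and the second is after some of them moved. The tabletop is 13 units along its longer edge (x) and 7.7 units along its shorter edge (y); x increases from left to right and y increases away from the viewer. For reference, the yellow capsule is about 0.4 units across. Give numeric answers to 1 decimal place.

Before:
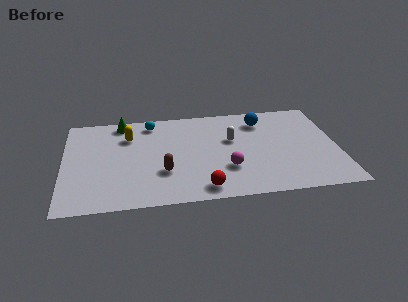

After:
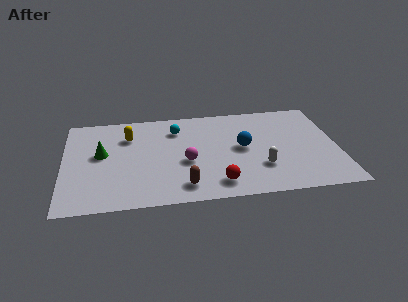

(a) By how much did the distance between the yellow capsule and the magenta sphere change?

-2.0

They were about 5.6 units apart before and 3.6 after — 2.0 units closer together.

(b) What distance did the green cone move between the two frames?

2.7

The green cone was near (2.8, 6.8) before and (1.8, 4.3) after, so it travelled √(1.0² + 2.5²) ≈ 2.7 units.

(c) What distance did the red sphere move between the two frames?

0.8

From (6.5, 1.0) to (7.2, 1.3), the red sphere covered √(0.7² + 0.3²) ≈ 0.8 units.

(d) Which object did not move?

the yellow capsule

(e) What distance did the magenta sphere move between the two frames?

2.1

From (7.7, 2.4) to (5.8, 3.2), the magenta sphere covered √(1.9² + 0.8²) ≈ 2.1 units.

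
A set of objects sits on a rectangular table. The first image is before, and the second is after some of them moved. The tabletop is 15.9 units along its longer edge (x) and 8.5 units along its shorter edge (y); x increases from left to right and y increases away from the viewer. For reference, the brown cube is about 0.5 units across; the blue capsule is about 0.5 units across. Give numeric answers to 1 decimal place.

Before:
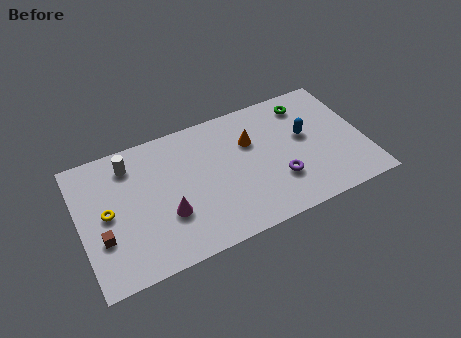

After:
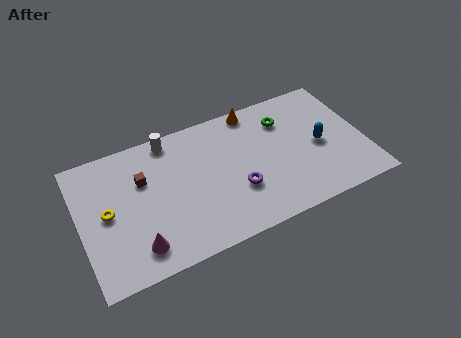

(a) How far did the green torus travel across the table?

1.4

The green torus was near (13.0, 7.0) before and (11.7, 6.4) after, so it travelled √(1.3² + 0.6²) ≈ 1.4 units.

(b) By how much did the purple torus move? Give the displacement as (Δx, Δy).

(-2.3, 0.3)

From the two frames, the purple torus sits at roughly (10.9, 2.6) before and (8.6, 2.9) after.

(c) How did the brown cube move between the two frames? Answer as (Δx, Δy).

(2.5, 2.7)

The brown cube started near (1.1, 2.9) and ended near (3.6, 5.6).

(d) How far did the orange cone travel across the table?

2.0

The orange cone was near (9.7, 5.7) before and (10.1, 7.7) after, so it travelled √(0.4² + 2.0²) ≈ 2.0 units.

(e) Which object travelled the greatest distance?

the brown cube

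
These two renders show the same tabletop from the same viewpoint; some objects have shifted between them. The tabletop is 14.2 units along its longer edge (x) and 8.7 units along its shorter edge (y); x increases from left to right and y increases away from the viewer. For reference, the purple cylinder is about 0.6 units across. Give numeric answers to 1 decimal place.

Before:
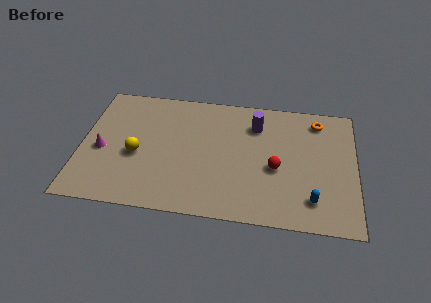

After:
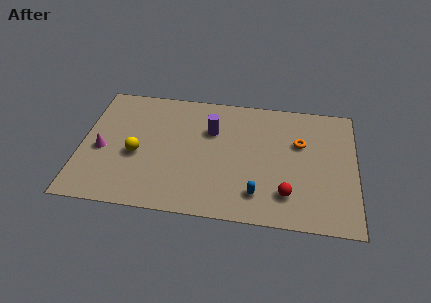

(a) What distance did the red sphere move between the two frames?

1.8

The red sphere moved from about (10.1, 3.7) to (10.7, 2.0), a distance of √(0.6² + 1.7²) ≈ 1.8.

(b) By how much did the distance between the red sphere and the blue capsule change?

-1.2

They were about 2.7 units apart before and 1.5 after — 1.2 units closer together.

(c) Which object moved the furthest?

the blue capsule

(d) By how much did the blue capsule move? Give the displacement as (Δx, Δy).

(-2.8, 0.0)

The blue capsule started near (12.0, 1.8) and ended near (9.2, 1.8).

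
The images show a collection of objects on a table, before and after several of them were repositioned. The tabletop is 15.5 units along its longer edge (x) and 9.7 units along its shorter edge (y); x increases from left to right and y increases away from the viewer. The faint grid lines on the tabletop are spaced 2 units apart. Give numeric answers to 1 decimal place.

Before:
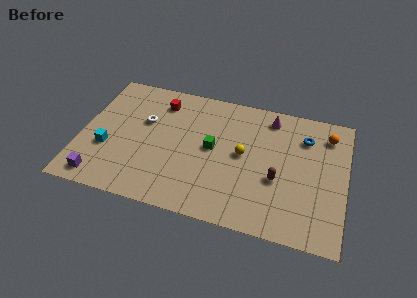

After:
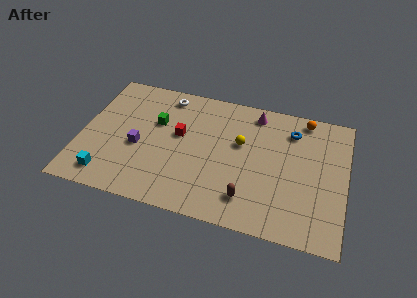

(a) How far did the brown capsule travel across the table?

2.4

The brown capsule was near (11.6, 3.8) before and (10.0, 2.0) after, so it travelled √(1.6² + 1.8²) ≈ 2.4 units.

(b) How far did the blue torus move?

0.9

From (13.0, 7.3) to (12.2, 7.6), the blue torus covered √(0.8² + 0.3²) ≈ 0.9 units.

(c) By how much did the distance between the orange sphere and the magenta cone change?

-0.5

Before: roughly 3.4 units apart; after: 2.9. That's 0.5 units closer together.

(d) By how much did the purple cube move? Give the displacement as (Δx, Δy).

(2.0, 2.9)

The purple cube started near (1.4, 1.2) and ended near (3.4, 4.1).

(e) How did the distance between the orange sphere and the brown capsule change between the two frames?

+2.5

Before: roughly 4.8 units apart; after: 7.3. That's 2.5 units further apart.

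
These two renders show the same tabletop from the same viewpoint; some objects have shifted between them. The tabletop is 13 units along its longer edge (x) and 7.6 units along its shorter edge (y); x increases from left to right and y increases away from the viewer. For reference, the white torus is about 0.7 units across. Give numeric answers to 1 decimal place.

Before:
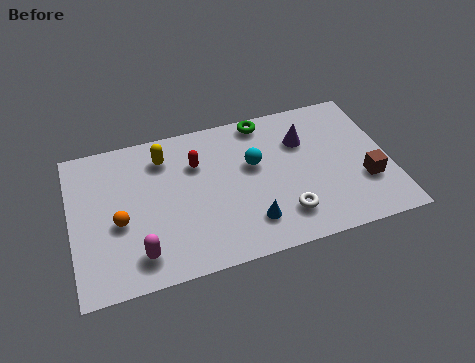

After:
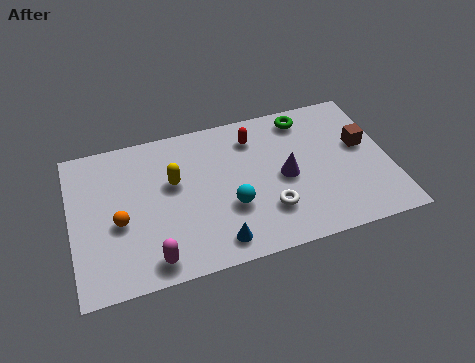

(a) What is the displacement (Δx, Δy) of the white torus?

(-0.6, 0.4)

From the two frames, the white torus sits at roughly (8.5, 1.7) before and (7.9, 2.1) after.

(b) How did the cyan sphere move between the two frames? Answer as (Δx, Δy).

(-1.1, -1.9)

The cyan sphere started near (7.5, 4.6) and ended near (6.4, 2.7).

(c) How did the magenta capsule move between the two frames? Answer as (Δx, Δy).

(0.5, -0.4)

The magenta capsule started near (2.6, 1.4) and ended near (3.1, 1.0).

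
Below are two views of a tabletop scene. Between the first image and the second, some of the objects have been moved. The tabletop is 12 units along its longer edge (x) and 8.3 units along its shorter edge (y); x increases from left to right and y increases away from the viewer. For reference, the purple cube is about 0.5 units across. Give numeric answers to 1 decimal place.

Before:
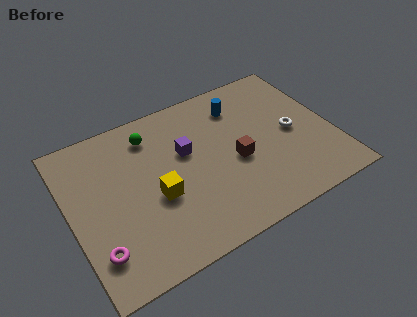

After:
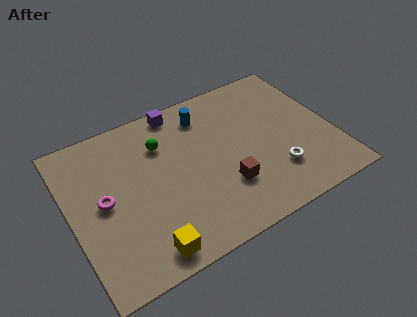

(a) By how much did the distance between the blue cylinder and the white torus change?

+1.9

The distance was about 3.3 in the first image and 5.2 in the second, so they moved 1.9 units further apart.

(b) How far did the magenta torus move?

2.4

From (0.9, 1.9) to (1.5, 4.2), the magenta torus covered √(0.6² + 2.3²) ≈ 2.4 units.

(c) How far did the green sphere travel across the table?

0.8

The green sphere moved from about (4.0, 6.7) to (4.4, 6.0), a distance of √(0.4² + 0.7²) ≈ 0.8.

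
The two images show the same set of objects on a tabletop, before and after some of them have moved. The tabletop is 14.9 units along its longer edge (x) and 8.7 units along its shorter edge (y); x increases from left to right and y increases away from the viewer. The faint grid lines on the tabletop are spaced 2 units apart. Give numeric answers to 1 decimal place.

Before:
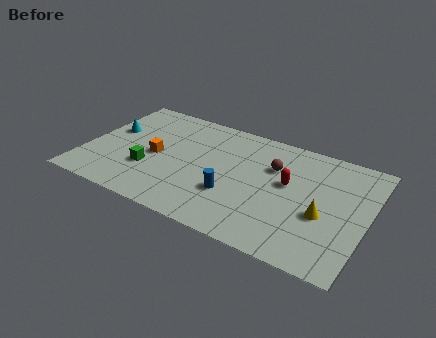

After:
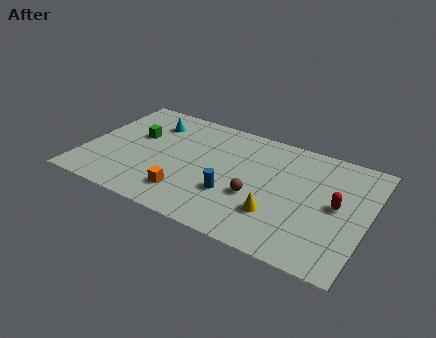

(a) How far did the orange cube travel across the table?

3.0

The orange cube moved from about (3.7, 4.1) to (5.7, 1.9), a distance of √(2.0² + 2.2²) ≈ 3.0.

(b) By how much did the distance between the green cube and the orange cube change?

+3.5

They were about 1.2 units apart before and 4.7 after — 3.5 units further apart.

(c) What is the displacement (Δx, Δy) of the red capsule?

(2.6, -0.5)

The red capsule started near (10.7, 5.0) and ended near (13.3, 4.5).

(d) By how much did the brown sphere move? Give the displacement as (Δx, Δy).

(-0.6, -2.6)

The brown sphere started near (9.8, 5.9) and ended near (9.2, 3.3).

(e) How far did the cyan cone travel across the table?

2.5

From (1.1, 5.2) to (3.1, 6.7), the cyan cone covered √(2.0² + 1.5²) ≈ 2.5 units.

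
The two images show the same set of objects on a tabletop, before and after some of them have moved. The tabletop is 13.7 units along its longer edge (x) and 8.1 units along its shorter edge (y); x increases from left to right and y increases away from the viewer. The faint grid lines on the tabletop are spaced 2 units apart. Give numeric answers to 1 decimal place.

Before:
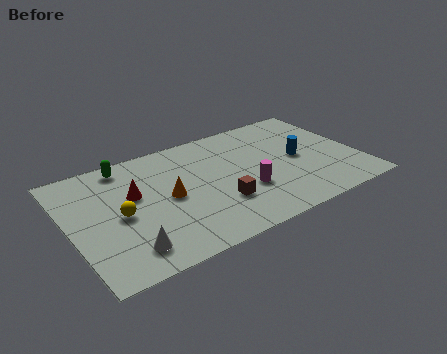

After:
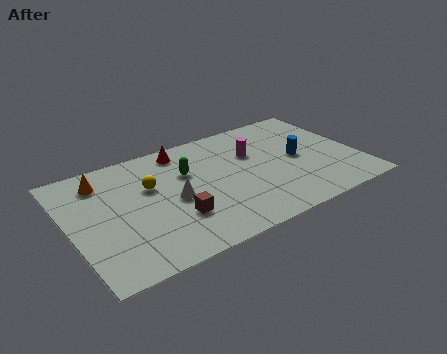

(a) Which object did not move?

the blue cylinder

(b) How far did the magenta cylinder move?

2.6

From (8.1, 2.8) to (8.9, 5.3), the magenta cylinder covered √(0.8² + 2.5²) ≈ 2.6 units.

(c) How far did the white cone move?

3.3

The white cone was near (2.3, 1.5) before and (4.8, 3.7) after, so it travelled √(2.5² + 2.2²) ≈ 3.3 units.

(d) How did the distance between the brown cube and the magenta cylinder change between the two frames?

+3.7

They were about 1.3 units apart before and 5.0 after — 3.7 units further apart.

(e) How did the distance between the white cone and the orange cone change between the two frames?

+0.7

Before: roughly 3.4 units apart; after: 4.1. That's 0.7 units further apart.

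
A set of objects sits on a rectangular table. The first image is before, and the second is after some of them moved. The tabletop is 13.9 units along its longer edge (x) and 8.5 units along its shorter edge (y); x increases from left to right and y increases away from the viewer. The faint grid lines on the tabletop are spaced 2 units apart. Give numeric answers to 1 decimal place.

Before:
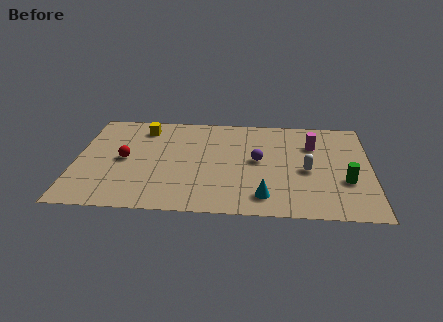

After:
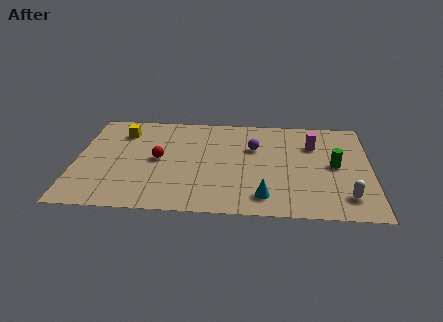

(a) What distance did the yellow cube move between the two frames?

1.1

The yellow cube moved from about (3.1, 7.0) to (2.1, 6.6), a distance of √(1.0² + 0.4²) ≈ 1.1.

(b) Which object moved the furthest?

the white capsule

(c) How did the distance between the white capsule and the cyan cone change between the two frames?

+0.8

The distance was about 3.0 in the first image and 3.8 in the second, so they moved 0.8 units further apart.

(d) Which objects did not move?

the magenta cylinder and the cyan cone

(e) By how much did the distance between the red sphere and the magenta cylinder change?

-1.6

Before: roughly 9.1 units apart; after: 7.5. That's 1.6 units closer together.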